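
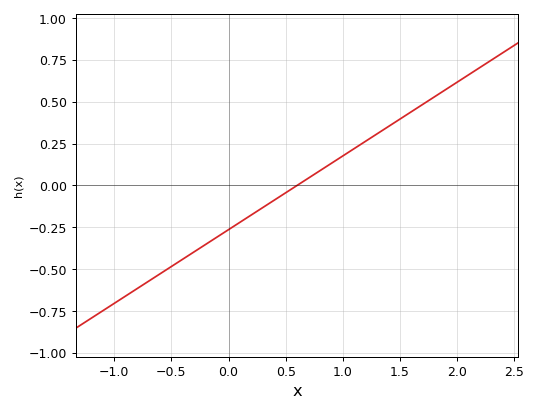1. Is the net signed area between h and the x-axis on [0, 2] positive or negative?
positive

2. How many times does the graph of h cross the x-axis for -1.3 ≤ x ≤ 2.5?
1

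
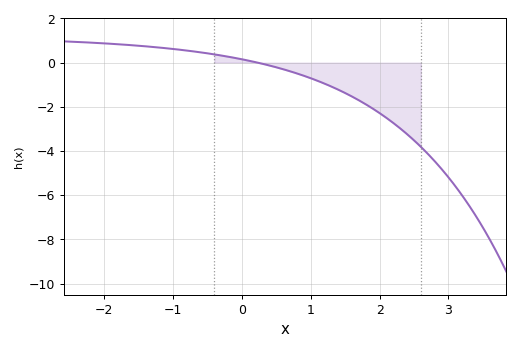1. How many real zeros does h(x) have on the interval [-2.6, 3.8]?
1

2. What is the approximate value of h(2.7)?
-4.2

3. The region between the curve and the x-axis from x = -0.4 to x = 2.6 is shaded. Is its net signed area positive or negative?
negative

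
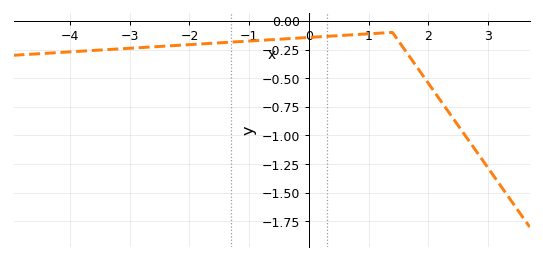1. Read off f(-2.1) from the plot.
-0.21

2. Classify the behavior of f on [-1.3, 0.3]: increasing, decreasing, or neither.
increasing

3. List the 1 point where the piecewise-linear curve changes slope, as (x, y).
(1.4, -0.1)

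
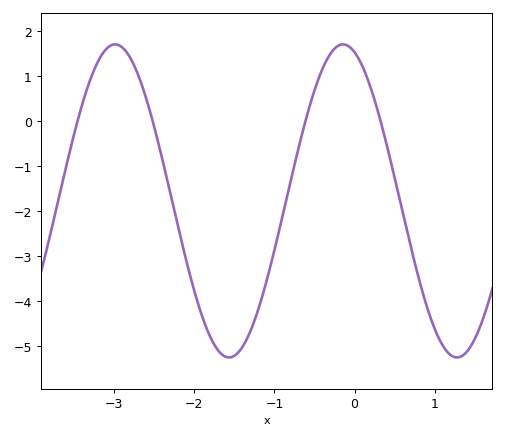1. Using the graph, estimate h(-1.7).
-5.1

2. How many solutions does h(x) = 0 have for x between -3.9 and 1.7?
4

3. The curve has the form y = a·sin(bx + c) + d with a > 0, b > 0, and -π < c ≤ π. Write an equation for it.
y = 3.48sin(2.2x + 1.9) - 1.77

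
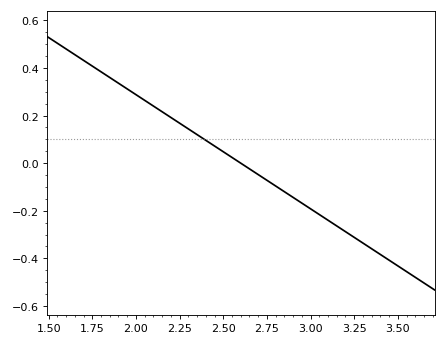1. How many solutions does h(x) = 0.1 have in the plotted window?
1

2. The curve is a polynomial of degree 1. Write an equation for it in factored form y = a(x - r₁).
y = -0.48(x - 2.6)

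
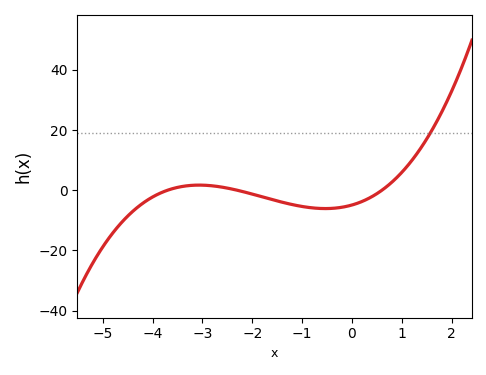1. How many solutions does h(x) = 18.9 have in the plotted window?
1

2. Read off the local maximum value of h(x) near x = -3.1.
1.71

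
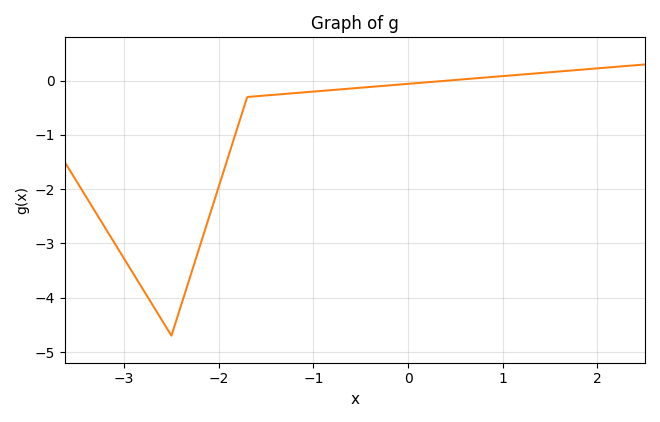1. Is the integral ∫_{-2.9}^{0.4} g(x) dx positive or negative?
negative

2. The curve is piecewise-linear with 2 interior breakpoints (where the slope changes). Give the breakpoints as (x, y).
(-2.5, -4.7); (-1.7, -0.3)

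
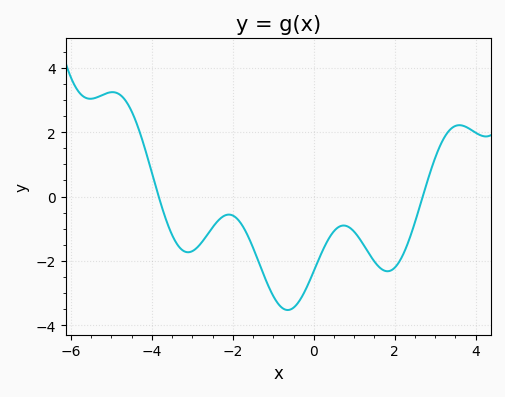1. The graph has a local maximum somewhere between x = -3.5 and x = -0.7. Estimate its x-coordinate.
-2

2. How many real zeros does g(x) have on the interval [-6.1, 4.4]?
2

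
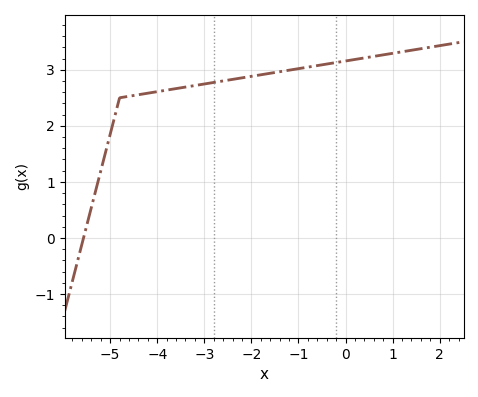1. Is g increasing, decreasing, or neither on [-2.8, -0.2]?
increasing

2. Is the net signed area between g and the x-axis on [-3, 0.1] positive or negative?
positive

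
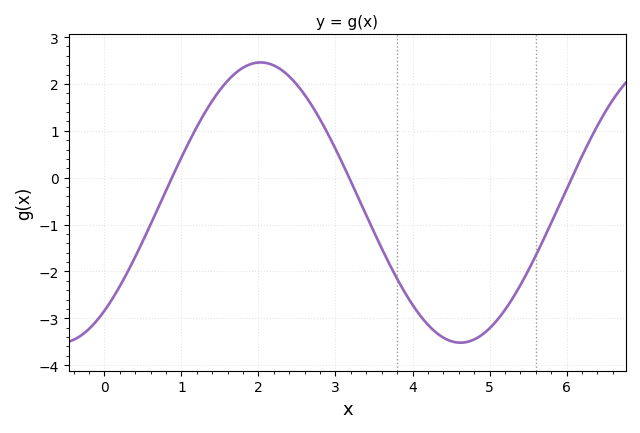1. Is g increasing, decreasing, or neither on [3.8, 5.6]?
neither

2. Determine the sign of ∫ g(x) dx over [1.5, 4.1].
positive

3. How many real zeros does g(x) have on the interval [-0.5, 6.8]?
3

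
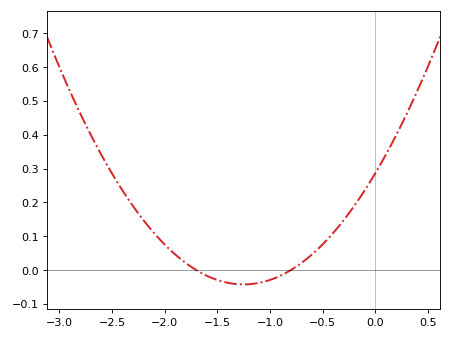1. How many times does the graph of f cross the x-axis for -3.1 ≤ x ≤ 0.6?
2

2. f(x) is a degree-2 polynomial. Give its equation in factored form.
y = 0.21(x + 1.7)(x + 0.8)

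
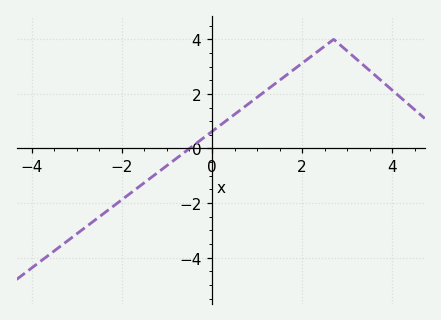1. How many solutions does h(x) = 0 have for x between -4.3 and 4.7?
1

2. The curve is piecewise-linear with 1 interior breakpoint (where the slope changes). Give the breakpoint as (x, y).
(2.7, 4)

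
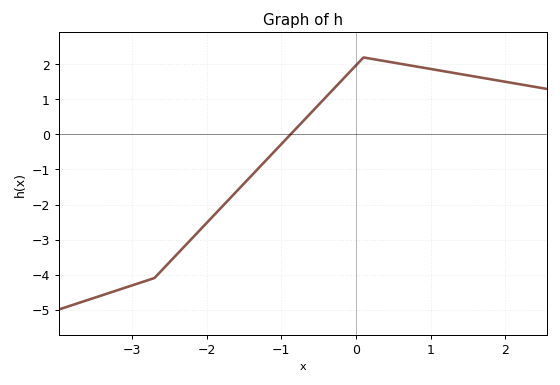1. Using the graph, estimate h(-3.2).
-4.5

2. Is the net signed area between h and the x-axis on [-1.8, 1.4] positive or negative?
positive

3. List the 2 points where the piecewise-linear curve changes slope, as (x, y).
(-2.7, -4.1); (0.1, 2.2)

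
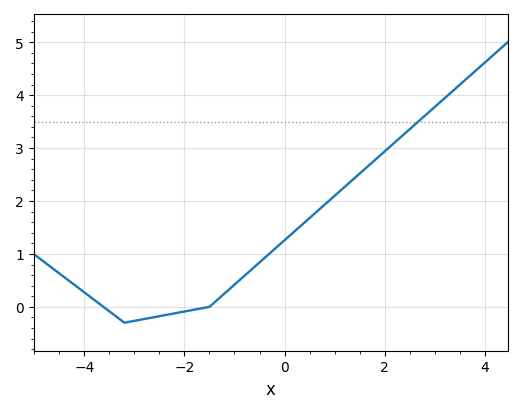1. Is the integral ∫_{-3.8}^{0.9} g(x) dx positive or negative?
positive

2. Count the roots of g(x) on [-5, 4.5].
2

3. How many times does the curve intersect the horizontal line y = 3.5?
1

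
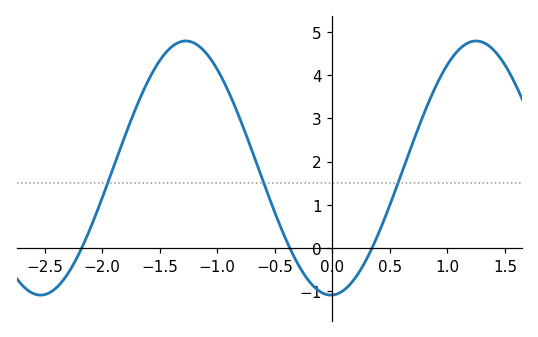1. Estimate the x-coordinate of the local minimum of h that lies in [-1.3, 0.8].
-0.013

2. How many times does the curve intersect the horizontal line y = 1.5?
3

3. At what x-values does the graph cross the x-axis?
-2.18, -0.37, 0.345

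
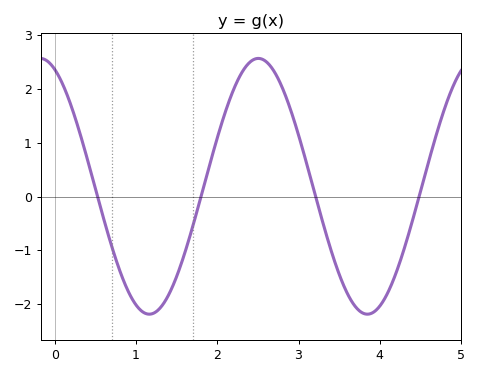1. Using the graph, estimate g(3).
1.15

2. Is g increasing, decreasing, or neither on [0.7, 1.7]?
neither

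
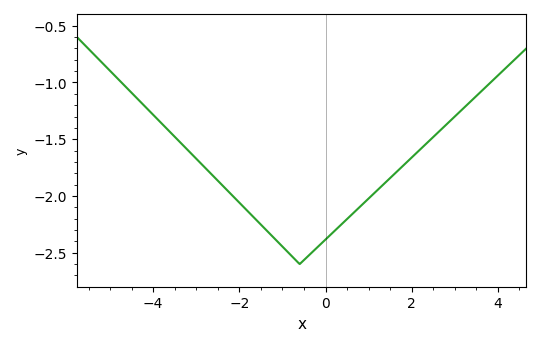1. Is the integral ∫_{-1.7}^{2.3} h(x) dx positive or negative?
negative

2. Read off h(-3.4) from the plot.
-1.52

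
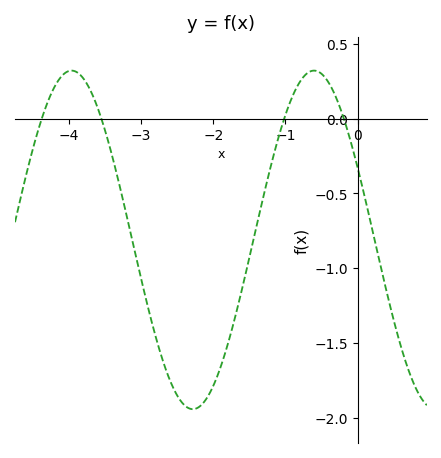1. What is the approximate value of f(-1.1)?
-0.15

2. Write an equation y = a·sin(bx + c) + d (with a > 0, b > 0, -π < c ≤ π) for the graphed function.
y = 1.13sin(1.9x + 2.7) - 0.81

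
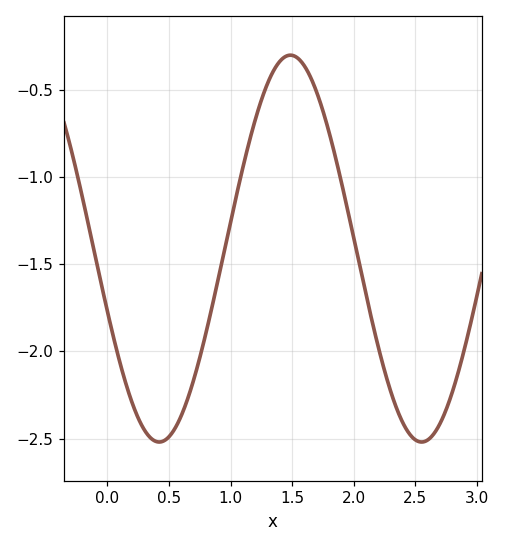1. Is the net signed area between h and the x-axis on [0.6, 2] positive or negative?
negative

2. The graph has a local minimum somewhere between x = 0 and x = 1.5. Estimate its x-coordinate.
0.4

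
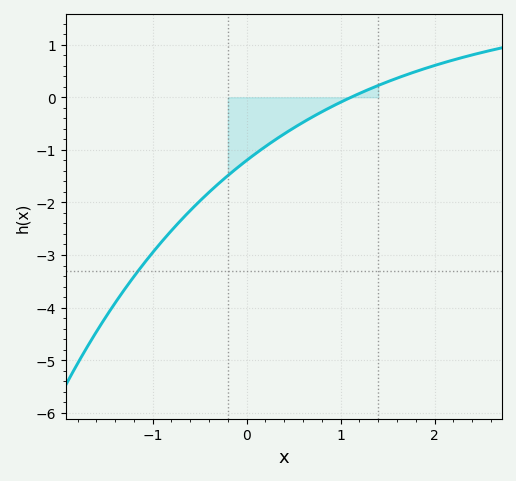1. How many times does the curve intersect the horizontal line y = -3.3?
1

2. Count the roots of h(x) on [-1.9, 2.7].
1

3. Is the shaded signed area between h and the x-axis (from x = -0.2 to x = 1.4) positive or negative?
negative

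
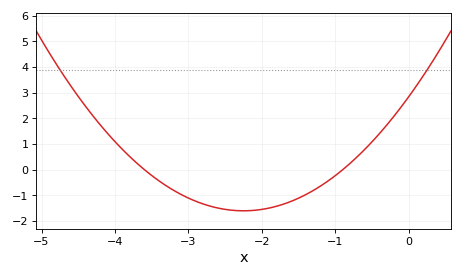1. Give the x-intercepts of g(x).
-3.6, -0.9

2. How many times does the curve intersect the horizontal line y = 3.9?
2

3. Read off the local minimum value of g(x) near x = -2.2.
-1.6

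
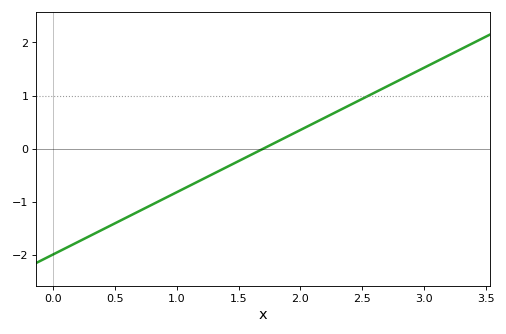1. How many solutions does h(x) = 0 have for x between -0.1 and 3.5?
1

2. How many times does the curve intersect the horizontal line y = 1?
1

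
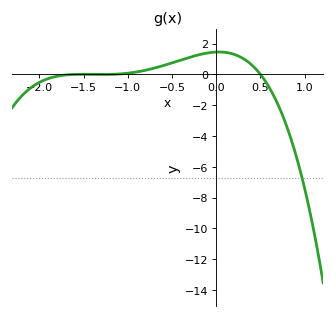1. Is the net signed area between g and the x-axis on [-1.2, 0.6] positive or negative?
positive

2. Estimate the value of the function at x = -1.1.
0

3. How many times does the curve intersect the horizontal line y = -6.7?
1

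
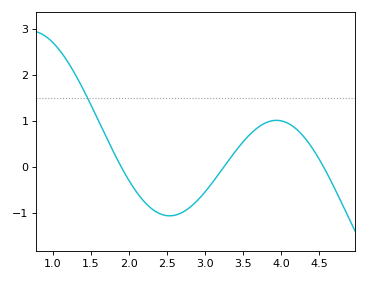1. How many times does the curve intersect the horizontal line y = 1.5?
1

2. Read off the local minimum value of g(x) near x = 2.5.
-1.06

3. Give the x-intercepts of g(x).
1.9, 3.25, 4.56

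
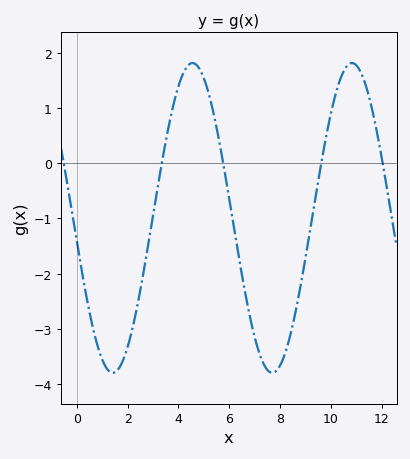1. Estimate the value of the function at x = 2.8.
-1.5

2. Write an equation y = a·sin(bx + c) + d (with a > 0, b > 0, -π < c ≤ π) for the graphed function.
y = 2.81sin(1x - 3) - 0.99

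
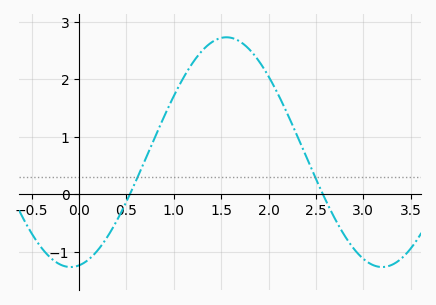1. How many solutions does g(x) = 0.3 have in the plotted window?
2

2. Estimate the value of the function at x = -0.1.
-1.3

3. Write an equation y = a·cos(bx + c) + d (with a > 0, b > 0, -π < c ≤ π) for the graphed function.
y = 2cos(1.9x - 3) + 0.73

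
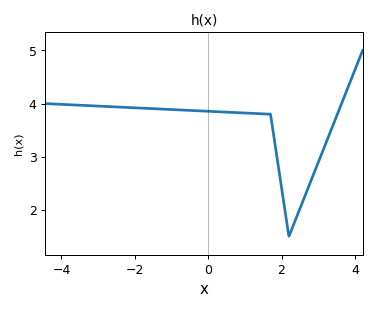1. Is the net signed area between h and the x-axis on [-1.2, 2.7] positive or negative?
positive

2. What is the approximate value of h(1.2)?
3.8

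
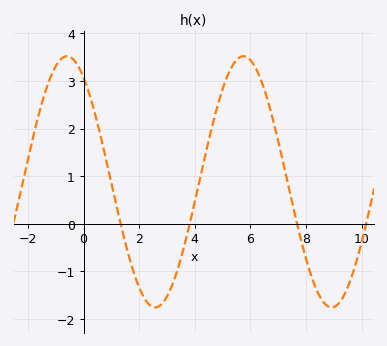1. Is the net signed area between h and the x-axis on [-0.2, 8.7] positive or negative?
positive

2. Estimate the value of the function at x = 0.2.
2.7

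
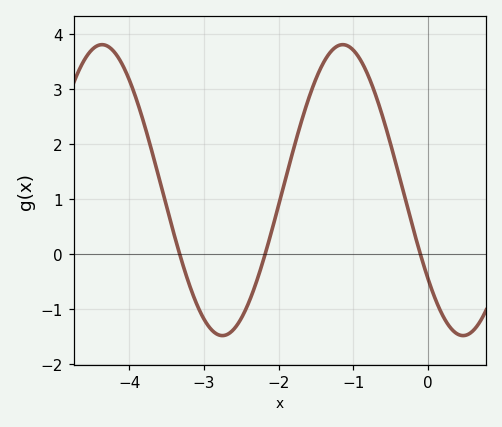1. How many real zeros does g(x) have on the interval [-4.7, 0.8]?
3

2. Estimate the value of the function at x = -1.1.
3.8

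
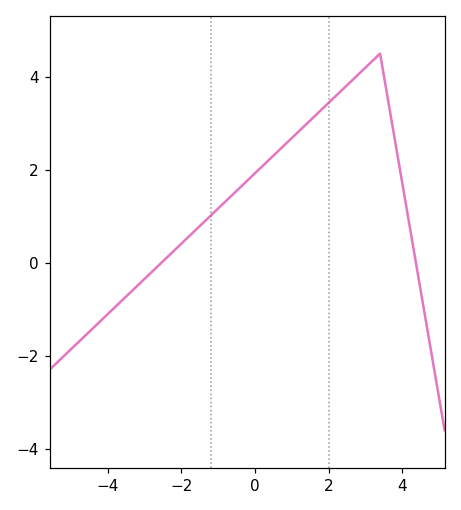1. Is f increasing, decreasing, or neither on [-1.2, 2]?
increasing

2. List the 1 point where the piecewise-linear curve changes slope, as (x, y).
(3.4, 4.5)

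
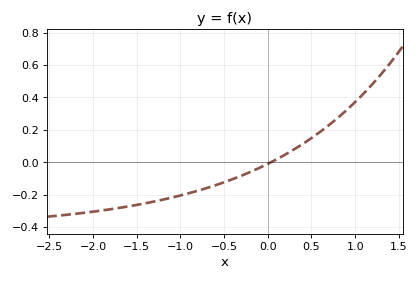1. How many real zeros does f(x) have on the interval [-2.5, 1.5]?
1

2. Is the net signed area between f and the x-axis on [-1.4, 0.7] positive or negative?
negative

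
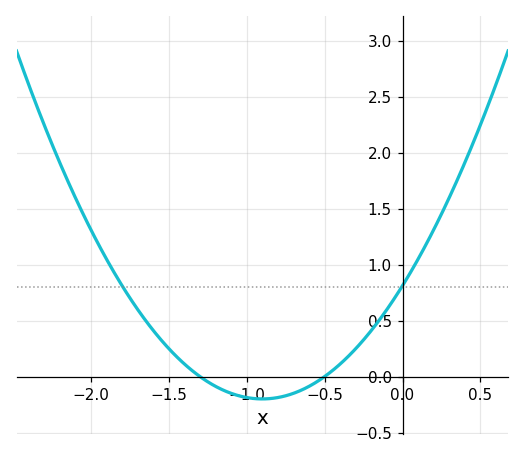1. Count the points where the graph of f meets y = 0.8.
2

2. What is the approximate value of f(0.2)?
1.3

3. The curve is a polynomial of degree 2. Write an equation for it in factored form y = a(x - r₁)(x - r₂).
y = 1.25(x + 1.3)(x + 0.5)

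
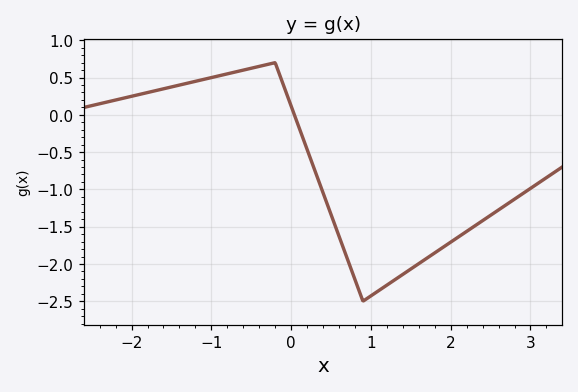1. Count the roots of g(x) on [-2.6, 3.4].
1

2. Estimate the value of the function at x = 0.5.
-1.34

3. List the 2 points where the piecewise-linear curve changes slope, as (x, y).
(-0.2, 0.7); (0.9, -2.5)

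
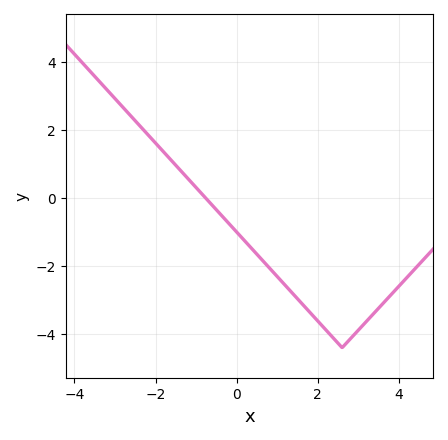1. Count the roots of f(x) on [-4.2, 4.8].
1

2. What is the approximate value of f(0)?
-1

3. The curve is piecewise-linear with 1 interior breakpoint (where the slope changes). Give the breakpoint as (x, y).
(2.6, -4.4)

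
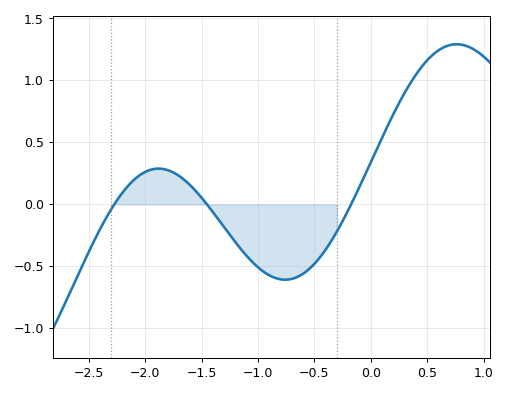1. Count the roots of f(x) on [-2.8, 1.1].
3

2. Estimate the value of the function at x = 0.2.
0.73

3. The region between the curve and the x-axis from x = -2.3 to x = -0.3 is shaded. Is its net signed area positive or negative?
negative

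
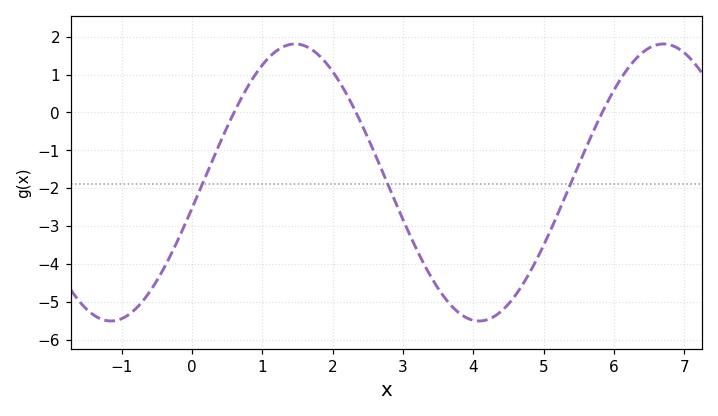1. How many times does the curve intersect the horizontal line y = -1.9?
3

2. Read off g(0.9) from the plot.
0.996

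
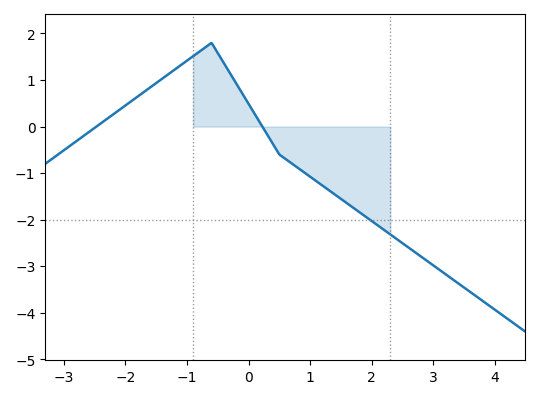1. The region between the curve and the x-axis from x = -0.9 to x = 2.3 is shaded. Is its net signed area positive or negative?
negative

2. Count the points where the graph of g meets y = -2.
1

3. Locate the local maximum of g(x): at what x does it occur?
-0.6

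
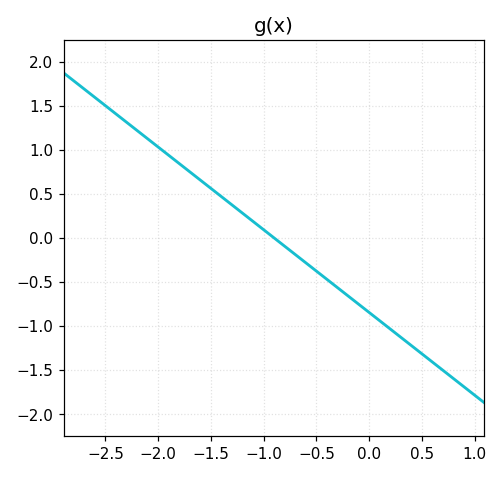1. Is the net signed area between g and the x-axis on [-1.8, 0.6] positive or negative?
negative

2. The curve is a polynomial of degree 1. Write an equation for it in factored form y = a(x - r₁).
y = -0.94(x + 0.9)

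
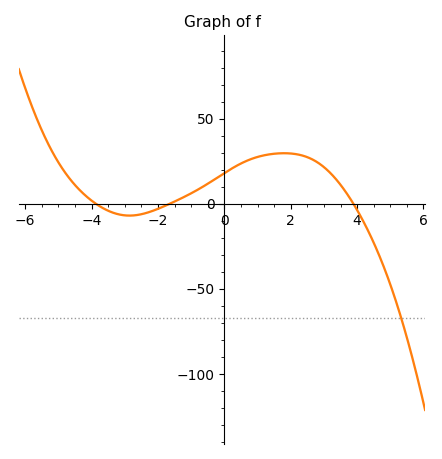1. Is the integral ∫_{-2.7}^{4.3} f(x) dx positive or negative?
positive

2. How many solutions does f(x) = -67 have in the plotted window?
1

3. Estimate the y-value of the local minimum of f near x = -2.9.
-5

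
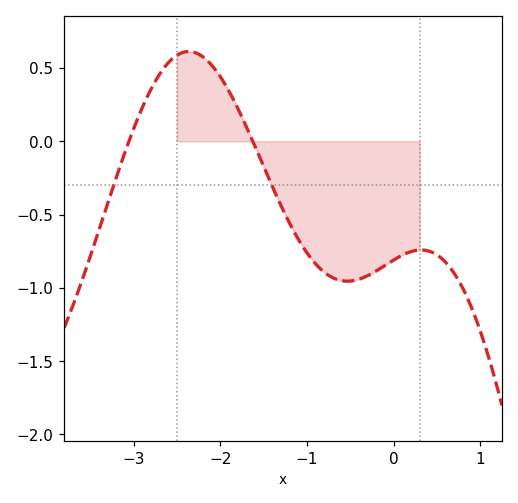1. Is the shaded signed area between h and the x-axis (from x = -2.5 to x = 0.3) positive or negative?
negative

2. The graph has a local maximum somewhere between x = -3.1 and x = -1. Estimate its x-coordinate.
-2.36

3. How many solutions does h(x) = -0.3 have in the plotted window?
2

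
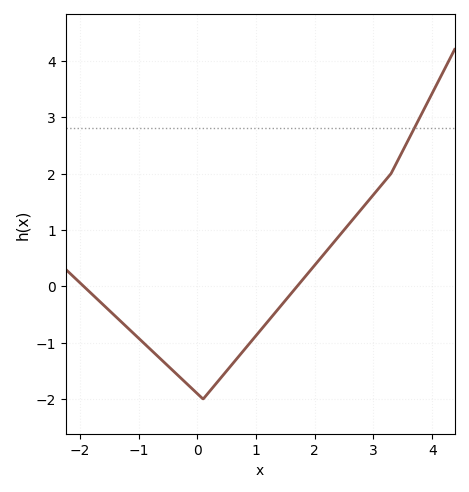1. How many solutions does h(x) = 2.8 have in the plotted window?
1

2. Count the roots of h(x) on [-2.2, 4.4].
2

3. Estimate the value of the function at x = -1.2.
-0.7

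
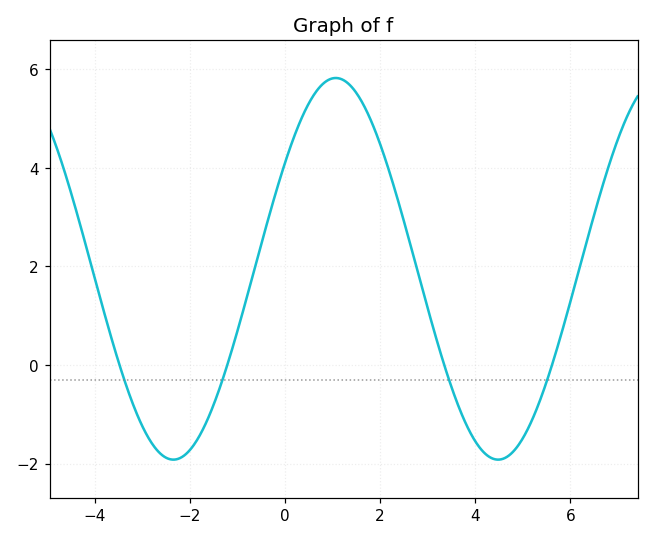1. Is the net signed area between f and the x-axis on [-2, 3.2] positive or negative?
positive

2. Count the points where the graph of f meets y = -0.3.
4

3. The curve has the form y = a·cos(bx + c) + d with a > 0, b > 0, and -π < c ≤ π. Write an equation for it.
y = 3.87cos(0.92x - 0.98) + 1.95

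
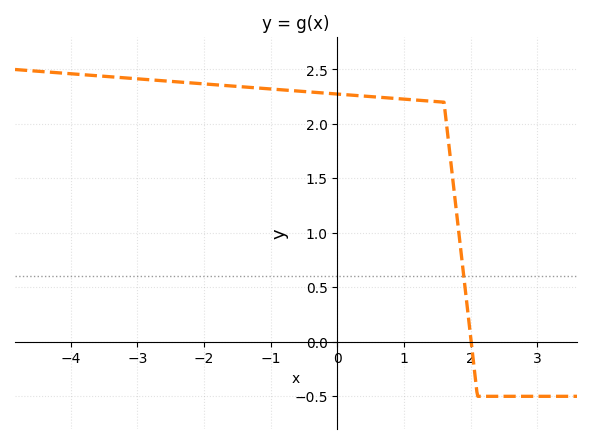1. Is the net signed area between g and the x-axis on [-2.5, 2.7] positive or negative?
positive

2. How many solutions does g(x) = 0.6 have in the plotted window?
1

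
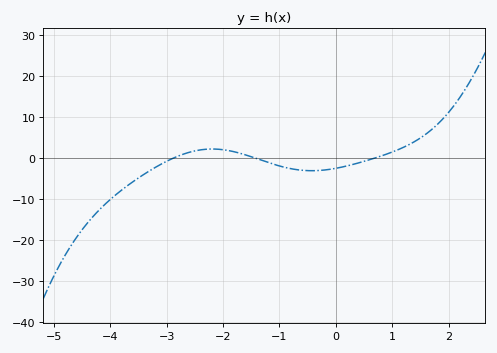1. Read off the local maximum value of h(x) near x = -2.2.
2.27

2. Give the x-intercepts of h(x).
-2.89, -1.42, 0.678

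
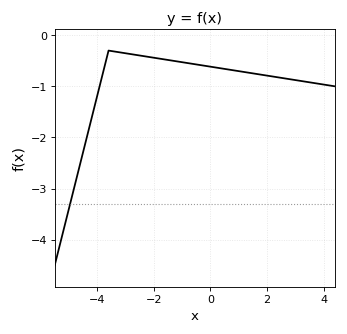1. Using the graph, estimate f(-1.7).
-0.5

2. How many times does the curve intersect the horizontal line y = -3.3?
1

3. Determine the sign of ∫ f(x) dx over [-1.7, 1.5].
negative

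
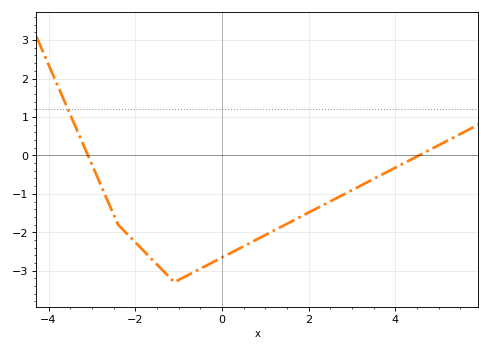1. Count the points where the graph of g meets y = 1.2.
1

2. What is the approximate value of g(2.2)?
-1.37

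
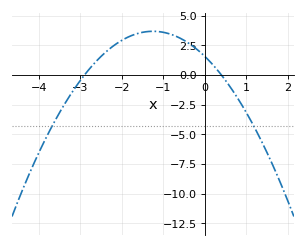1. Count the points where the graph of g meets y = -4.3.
2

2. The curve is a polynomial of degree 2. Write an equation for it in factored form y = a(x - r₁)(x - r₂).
y = -1.35(x + 2.9)(x - 0.4)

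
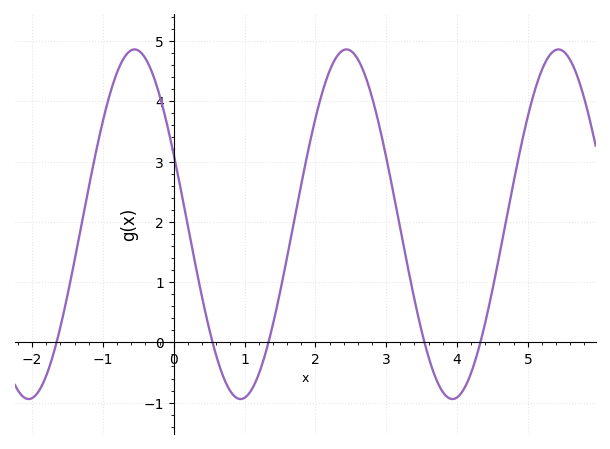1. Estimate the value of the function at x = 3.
3.1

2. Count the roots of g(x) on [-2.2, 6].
5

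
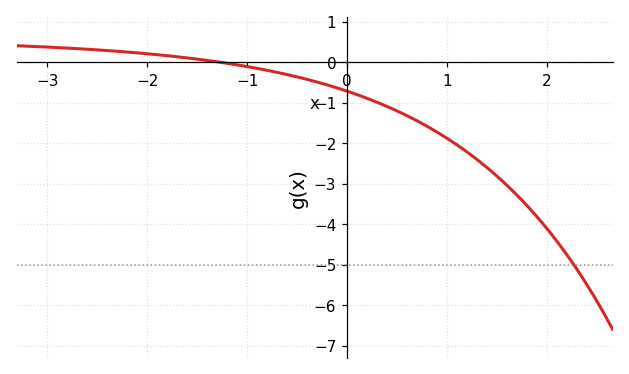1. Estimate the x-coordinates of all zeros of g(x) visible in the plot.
-1.3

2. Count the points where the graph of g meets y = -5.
1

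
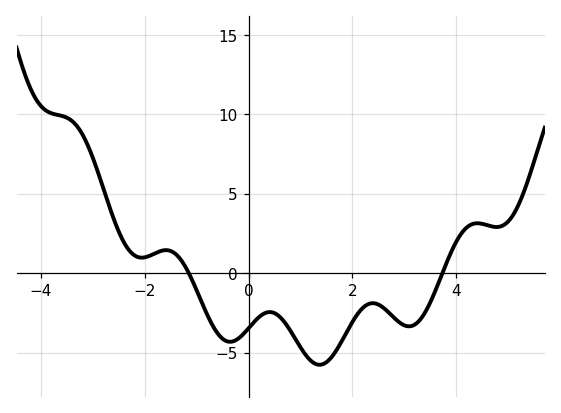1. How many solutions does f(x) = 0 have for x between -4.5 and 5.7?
2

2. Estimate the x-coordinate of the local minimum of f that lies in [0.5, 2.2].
1.36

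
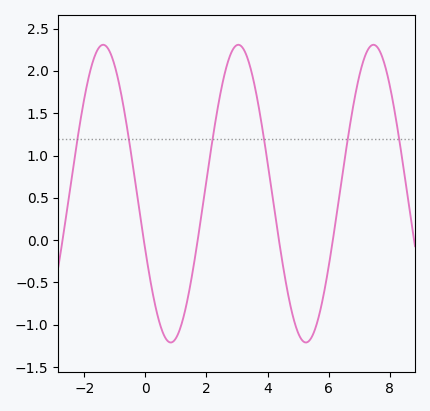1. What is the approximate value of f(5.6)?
-1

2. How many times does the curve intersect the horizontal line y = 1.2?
6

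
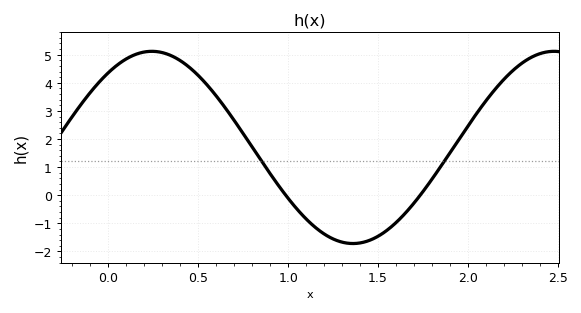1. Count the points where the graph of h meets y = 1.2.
2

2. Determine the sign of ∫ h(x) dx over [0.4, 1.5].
positive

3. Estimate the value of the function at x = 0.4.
4.8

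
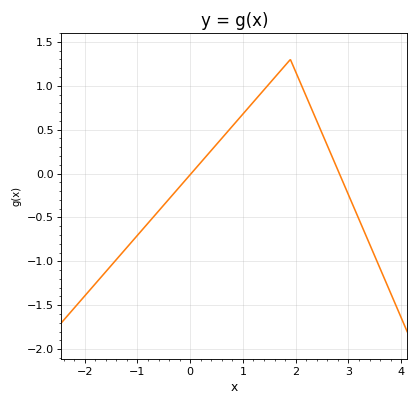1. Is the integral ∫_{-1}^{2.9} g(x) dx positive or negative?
positive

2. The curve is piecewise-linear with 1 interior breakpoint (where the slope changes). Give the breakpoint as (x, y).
(1.9, 1.3)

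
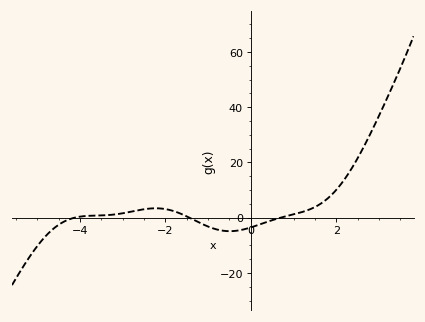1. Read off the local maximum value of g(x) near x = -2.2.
4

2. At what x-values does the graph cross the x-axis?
-4.2, -1.4, 0.6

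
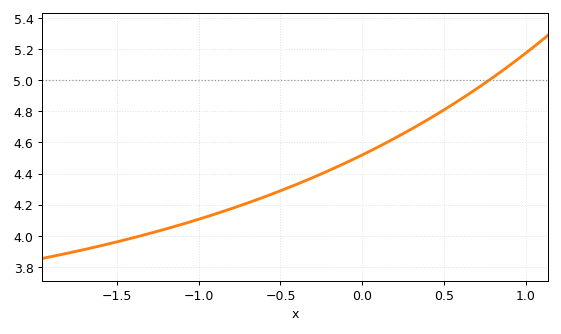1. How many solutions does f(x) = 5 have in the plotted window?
1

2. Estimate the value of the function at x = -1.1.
4.08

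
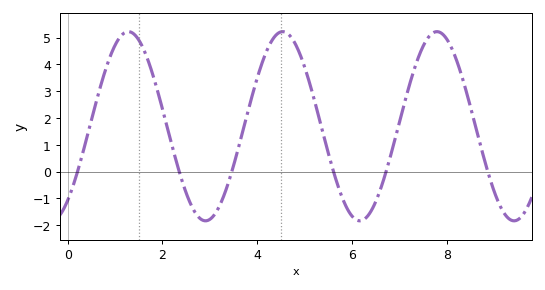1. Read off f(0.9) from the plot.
4.31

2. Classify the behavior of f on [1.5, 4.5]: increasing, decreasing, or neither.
neither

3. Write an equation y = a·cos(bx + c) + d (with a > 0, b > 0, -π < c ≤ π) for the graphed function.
y = 3.53cos(1.93x - 2.47) + 1.69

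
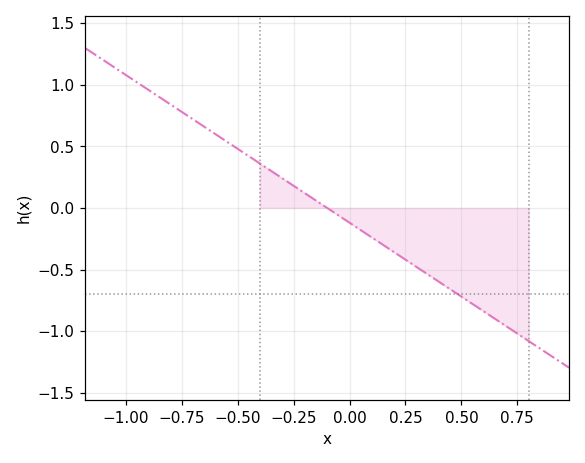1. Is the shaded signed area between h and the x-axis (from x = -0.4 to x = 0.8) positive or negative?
negative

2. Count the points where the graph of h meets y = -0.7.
1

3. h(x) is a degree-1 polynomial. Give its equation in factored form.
y = -1.2(x + 0.1)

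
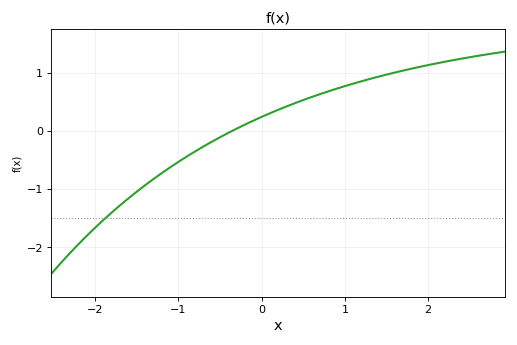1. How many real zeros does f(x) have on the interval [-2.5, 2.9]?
1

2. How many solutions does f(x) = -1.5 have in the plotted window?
1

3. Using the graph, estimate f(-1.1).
-0.627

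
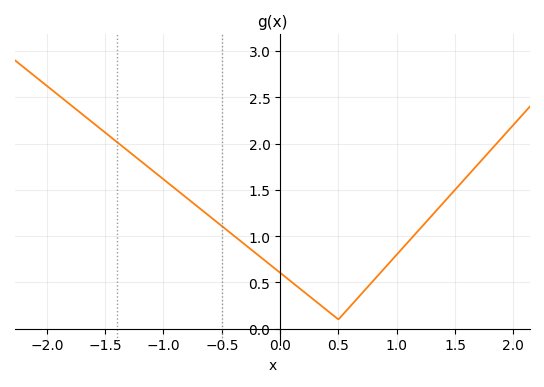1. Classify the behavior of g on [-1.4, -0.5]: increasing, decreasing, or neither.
decreasing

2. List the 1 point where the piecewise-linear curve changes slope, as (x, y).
(0.5, 0.1)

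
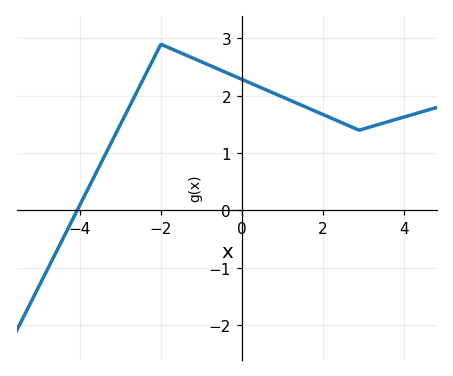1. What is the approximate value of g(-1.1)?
2.62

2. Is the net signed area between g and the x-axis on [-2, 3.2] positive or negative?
positive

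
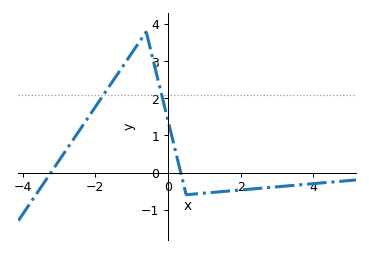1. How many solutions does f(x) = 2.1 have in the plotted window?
2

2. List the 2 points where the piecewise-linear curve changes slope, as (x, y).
(-0.6, 3.8); (0.5, -0.6)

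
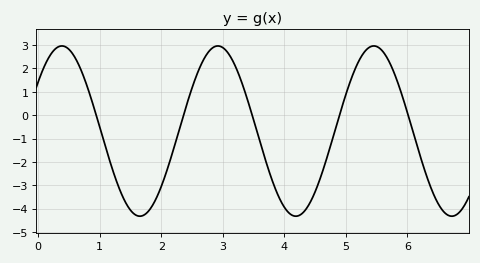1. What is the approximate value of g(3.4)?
0.7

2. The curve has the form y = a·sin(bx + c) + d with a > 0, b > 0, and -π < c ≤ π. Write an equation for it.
y = 3.64sin(2.5x + 0.61) - 0.68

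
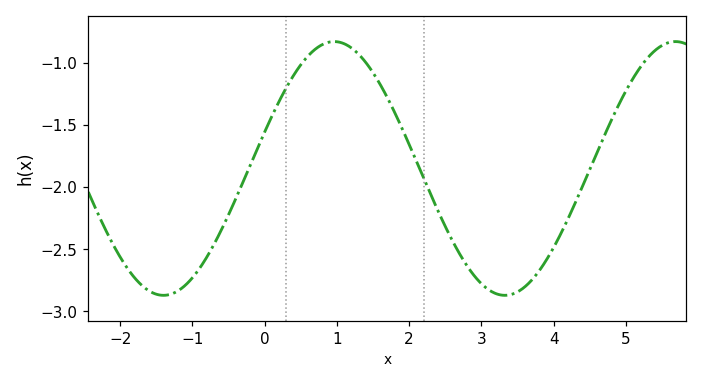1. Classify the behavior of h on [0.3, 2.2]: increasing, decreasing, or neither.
neither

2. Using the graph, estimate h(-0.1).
-1.7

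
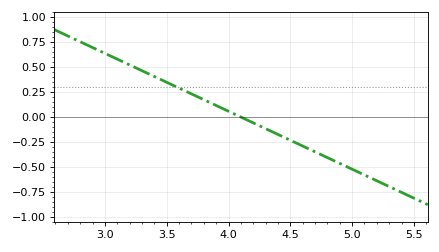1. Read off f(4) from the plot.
0.058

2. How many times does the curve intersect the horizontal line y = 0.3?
1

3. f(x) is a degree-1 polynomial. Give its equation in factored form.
y = -0.58(x - 4.1)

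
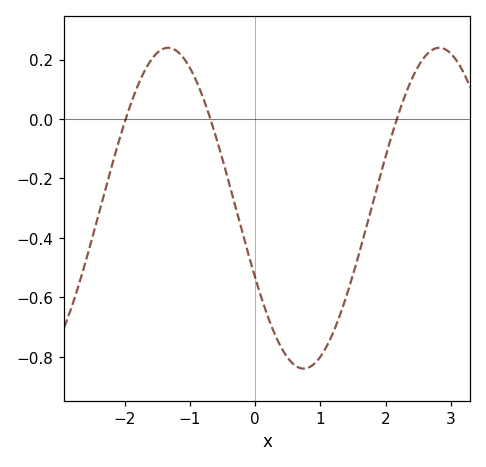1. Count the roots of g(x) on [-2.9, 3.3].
3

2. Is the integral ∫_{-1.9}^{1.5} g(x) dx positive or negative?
negative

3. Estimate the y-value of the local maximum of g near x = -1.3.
0.24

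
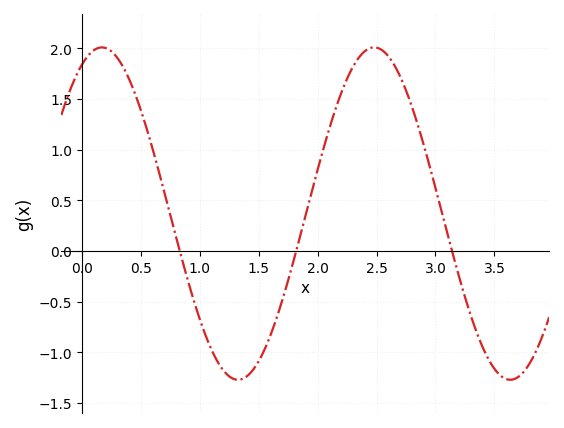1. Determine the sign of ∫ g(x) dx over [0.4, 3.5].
positive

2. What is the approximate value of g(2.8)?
1.4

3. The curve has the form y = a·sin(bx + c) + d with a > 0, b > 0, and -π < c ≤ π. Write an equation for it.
y = 1.64sin(2.7x + 1.1) + 0.37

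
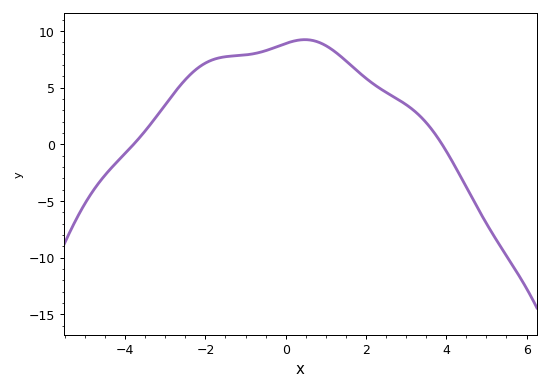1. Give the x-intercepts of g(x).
-3.79, 3.89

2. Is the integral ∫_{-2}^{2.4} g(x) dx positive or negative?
positive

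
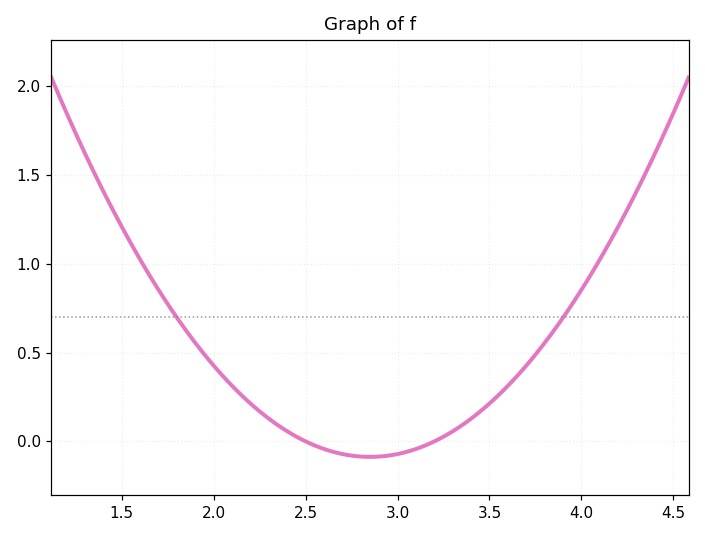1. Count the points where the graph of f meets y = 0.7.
2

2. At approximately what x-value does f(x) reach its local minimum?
2.85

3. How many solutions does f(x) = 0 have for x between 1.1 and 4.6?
2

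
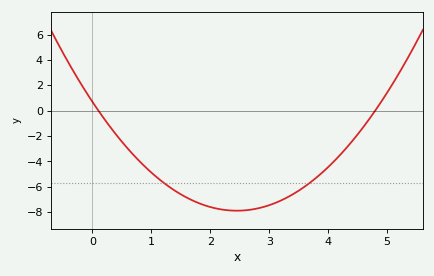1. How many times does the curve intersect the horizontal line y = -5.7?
2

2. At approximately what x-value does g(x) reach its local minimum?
2.45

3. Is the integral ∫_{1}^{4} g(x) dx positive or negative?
negative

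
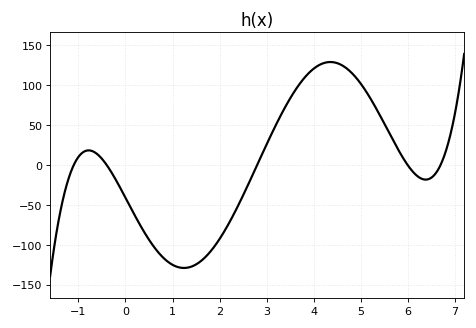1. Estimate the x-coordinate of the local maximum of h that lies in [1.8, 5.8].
4.4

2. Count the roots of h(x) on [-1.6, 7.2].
5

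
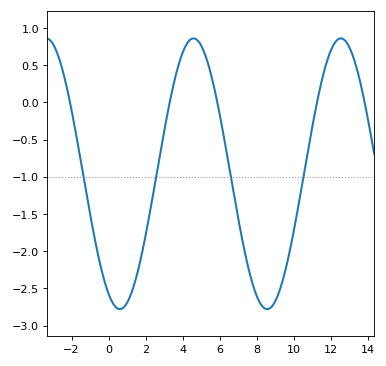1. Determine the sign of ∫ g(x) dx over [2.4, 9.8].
negative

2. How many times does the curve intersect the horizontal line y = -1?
4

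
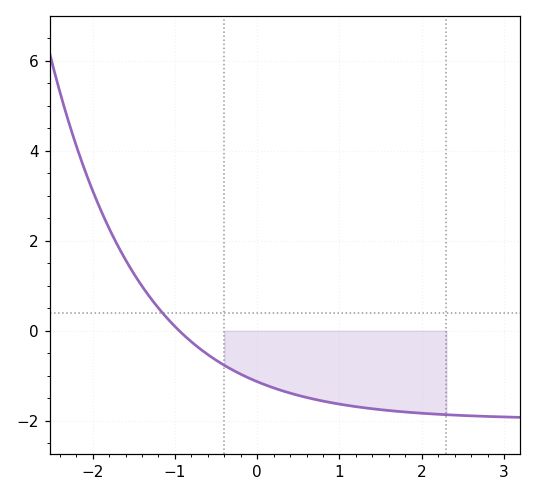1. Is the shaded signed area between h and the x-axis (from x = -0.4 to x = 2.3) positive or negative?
negative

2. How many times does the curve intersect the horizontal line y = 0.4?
1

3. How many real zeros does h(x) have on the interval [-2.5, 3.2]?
1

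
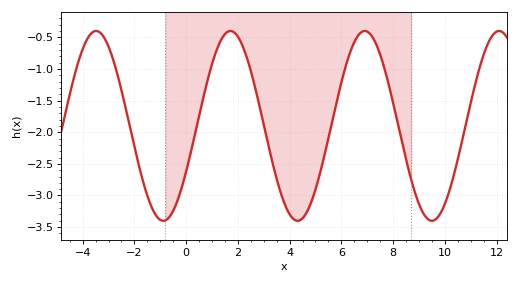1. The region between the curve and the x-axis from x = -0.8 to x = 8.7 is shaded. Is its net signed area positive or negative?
negative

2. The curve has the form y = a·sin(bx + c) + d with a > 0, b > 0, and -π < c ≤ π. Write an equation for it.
y = 1.5sin(1.21x - 0.5) - 1.9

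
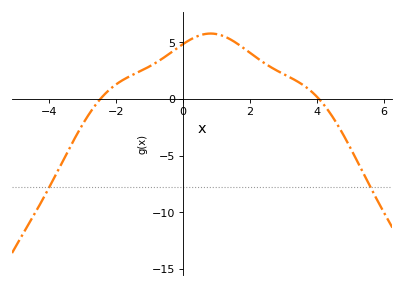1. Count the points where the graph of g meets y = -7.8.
2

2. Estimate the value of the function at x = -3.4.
-4.5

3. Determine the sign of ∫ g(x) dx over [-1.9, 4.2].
positive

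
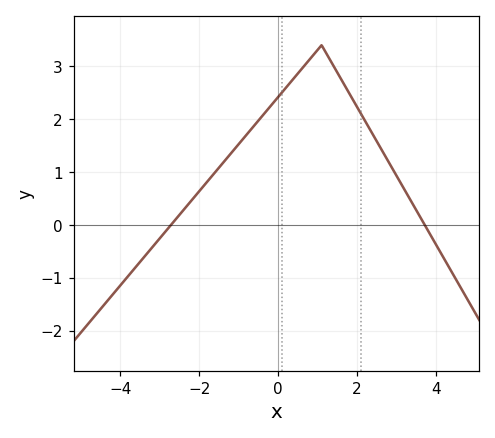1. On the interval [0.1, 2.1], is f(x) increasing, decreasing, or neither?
neither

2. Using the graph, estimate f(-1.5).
1.08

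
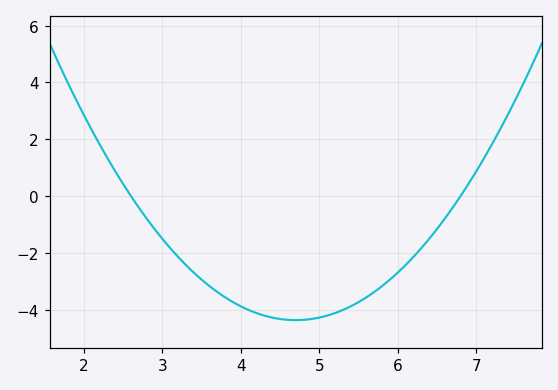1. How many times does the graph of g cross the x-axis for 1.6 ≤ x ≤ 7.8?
2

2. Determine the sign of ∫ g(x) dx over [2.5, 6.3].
negative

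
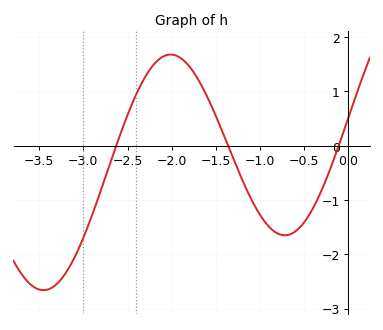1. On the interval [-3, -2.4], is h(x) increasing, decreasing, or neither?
increasing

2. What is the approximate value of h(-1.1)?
-1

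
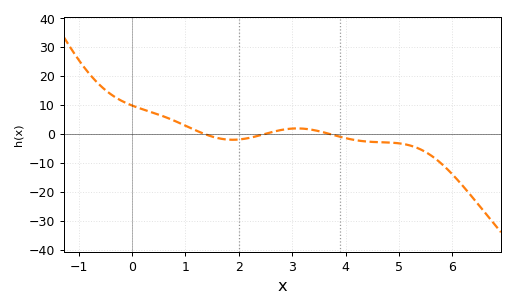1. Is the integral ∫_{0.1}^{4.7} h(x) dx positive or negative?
positive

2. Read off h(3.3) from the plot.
1.71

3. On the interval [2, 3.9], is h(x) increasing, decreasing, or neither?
neither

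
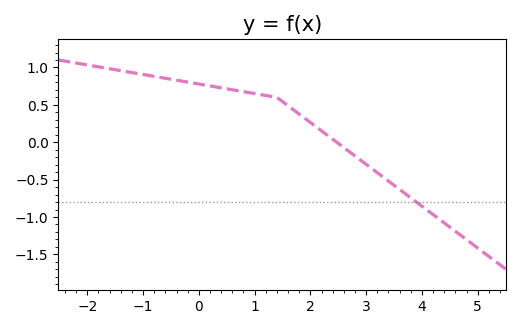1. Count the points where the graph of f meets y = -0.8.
1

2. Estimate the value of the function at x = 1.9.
0.3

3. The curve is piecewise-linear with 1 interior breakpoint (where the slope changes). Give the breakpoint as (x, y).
(1.4, 0.6)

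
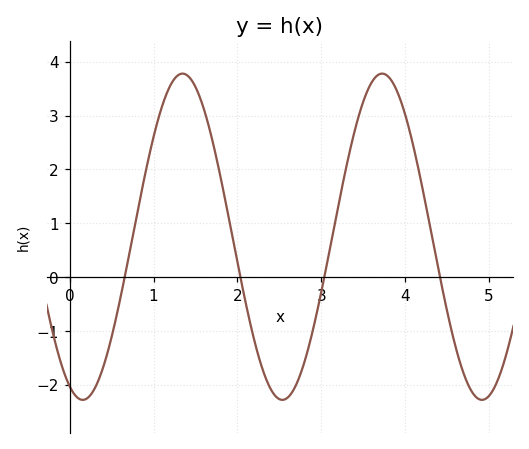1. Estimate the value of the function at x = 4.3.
0.9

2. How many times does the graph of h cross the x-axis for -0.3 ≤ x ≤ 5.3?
4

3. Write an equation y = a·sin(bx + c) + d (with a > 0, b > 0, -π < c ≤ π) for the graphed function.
y = 3.03sin(2.6x - 2) + 0.75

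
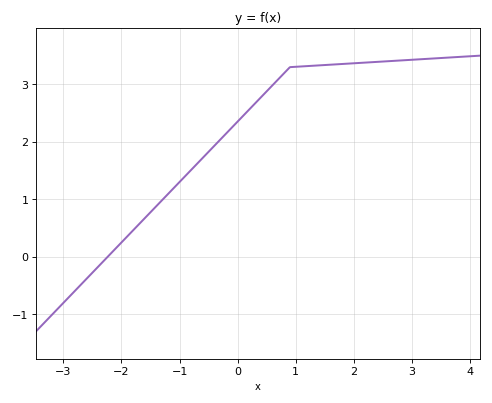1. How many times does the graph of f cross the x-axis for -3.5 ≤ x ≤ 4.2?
1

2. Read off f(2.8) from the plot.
3.42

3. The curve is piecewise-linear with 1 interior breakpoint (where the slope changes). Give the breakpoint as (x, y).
(0.9, 3.3)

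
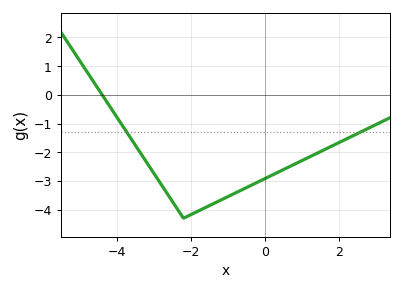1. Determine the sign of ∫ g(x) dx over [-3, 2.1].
negative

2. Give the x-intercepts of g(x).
-4.4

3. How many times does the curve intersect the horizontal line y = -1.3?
2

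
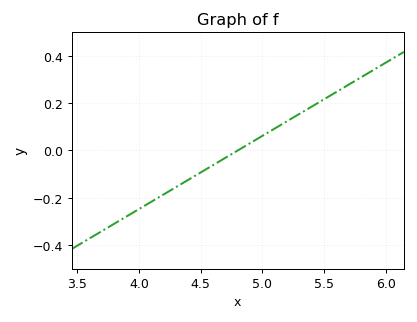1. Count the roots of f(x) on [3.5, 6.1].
1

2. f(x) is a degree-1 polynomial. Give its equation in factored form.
y = 0.31(x - 4.8)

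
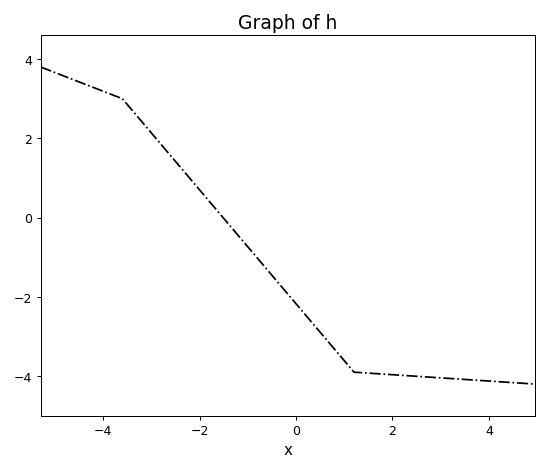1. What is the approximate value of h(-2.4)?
1.27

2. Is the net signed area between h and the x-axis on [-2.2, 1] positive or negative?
negative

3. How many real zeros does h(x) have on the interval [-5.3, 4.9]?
1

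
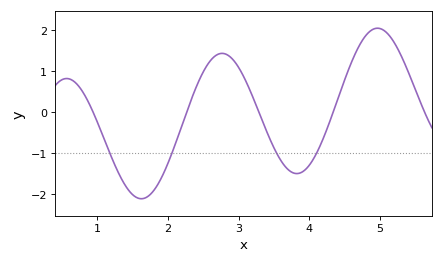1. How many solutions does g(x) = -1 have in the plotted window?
4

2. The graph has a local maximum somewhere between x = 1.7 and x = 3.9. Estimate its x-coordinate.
2.8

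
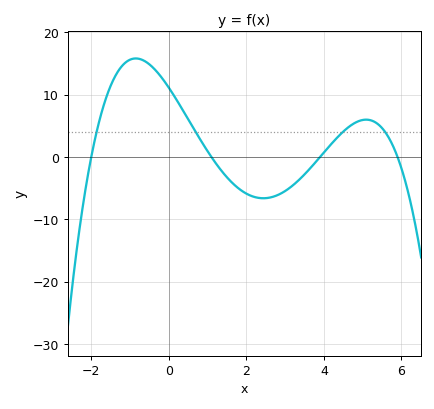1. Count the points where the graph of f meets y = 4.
4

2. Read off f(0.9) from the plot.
2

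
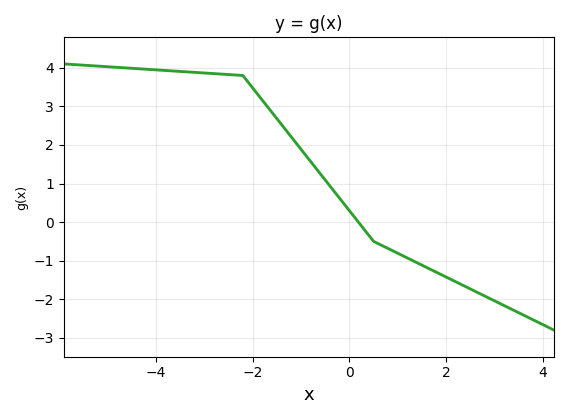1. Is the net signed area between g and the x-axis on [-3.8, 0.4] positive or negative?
positive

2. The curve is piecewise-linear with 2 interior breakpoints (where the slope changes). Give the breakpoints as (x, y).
(-2.2, 3.8); (0.5, -0.5)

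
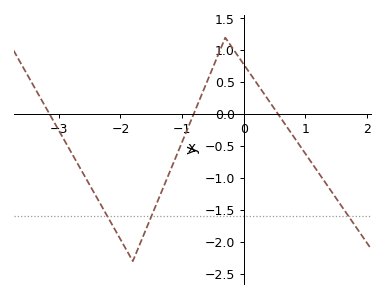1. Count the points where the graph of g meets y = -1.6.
3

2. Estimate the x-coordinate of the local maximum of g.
-0.3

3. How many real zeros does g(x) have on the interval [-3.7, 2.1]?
3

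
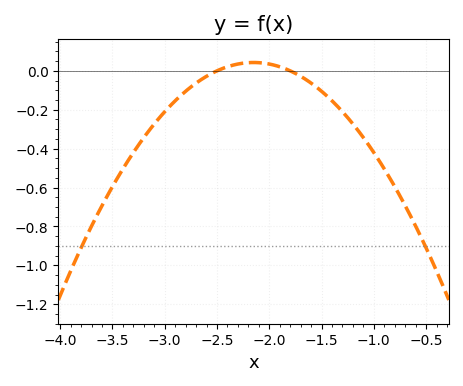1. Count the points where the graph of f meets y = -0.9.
2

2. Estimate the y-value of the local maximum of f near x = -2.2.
0.04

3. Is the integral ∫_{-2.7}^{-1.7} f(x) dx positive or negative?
positive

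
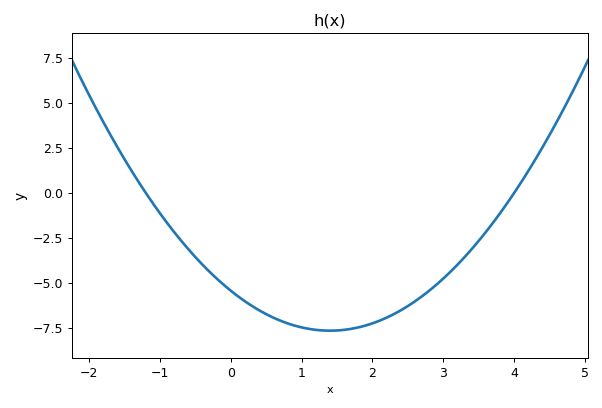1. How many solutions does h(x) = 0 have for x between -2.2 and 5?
2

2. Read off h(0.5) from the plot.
-6.72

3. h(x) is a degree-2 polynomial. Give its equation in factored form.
y = 1.13(x + 1.2)(x - 4)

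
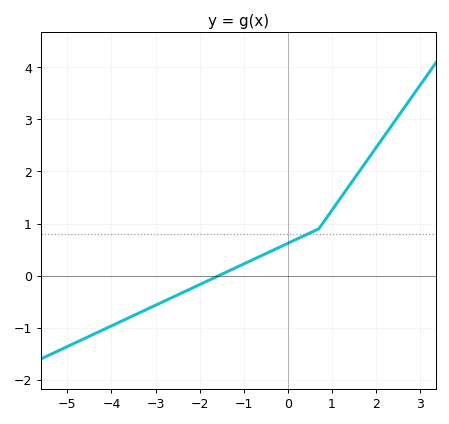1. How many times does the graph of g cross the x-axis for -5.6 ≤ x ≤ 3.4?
1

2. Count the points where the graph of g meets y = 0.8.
1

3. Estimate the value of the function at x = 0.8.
1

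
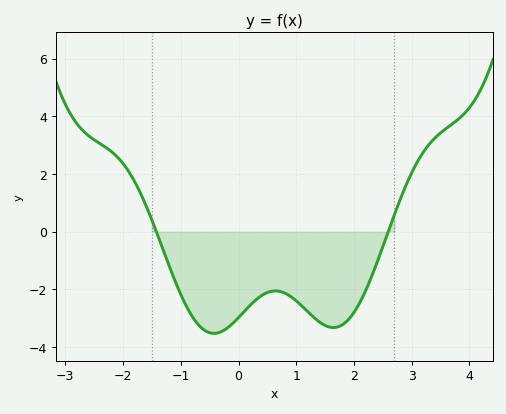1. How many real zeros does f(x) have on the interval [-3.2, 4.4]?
2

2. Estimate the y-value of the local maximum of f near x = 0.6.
-2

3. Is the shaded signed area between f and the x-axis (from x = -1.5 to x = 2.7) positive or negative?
negative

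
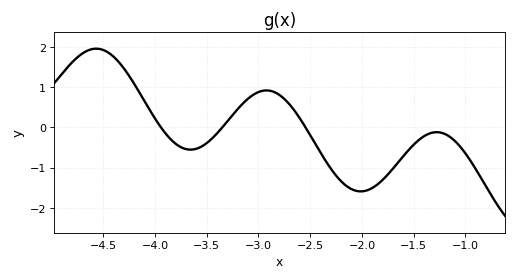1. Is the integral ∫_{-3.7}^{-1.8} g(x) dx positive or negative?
negative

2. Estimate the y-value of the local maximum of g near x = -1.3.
-0.1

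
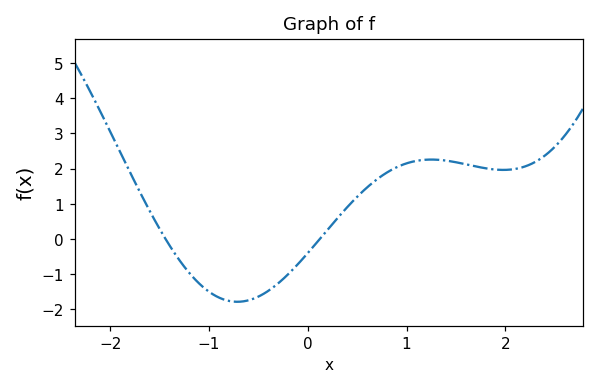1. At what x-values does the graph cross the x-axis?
-1.4, 0.1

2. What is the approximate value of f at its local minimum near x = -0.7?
-1.8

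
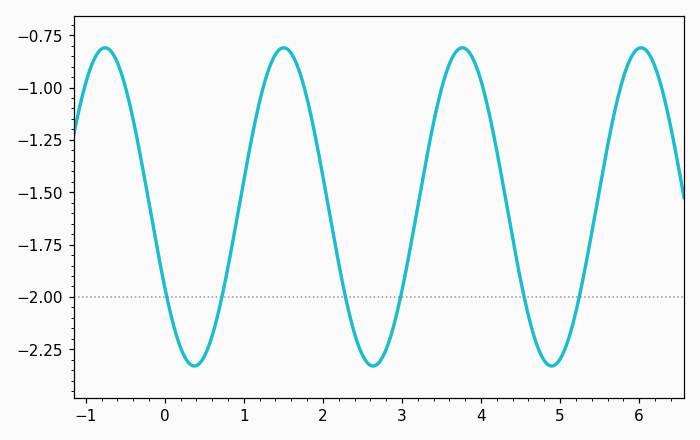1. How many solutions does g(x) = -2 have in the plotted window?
6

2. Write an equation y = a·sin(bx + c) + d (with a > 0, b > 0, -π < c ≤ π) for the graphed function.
y = 0.76sin(2.8x - 2.6) - 1.57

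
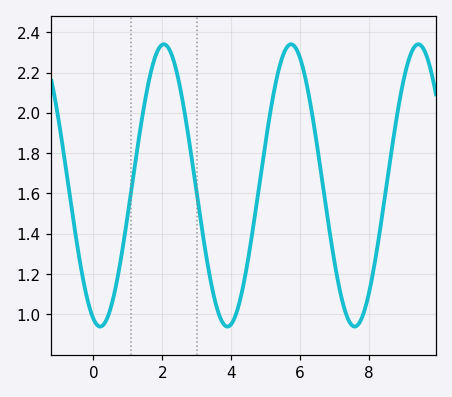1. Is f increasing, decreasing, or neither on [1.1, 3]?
neither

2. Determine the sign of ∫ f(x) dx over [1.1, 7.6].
positive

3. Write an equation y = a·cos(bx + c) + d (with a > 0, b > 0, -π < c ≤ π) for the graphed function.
y = 0.7cos(1.7x + 2.81) + 1.64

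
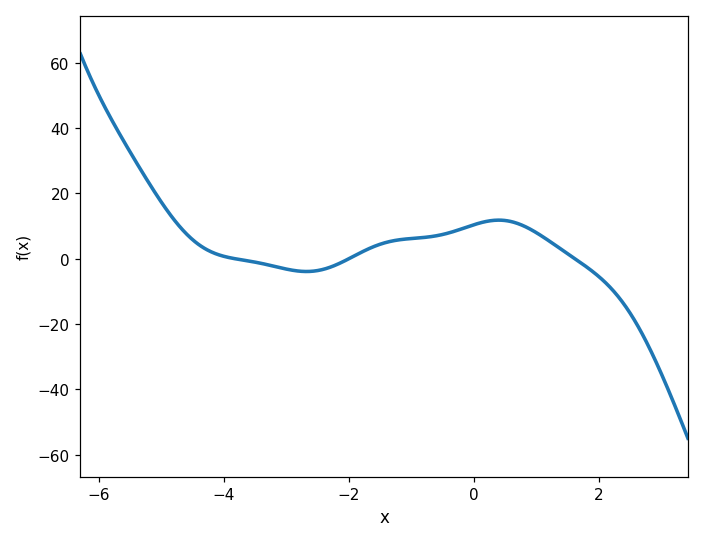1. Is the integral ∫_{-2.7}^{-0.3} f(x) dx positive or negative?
positive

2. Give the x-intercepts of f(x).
-3.8, -2, 1.6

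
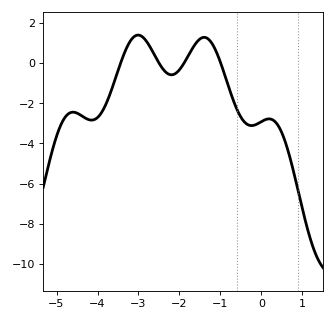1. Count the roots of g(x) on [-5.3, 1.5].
4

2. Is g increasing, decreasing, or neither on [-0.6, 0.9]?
neither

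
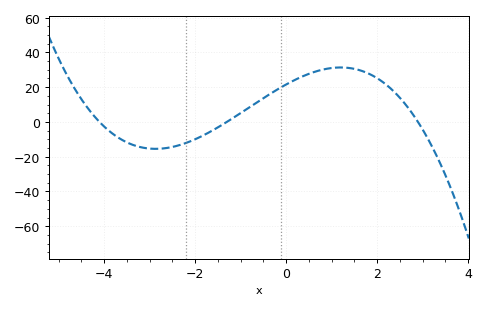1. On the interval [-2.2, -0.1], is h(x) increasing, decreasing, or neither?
increasing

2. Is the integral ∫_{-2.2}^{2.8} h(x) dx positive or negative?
positive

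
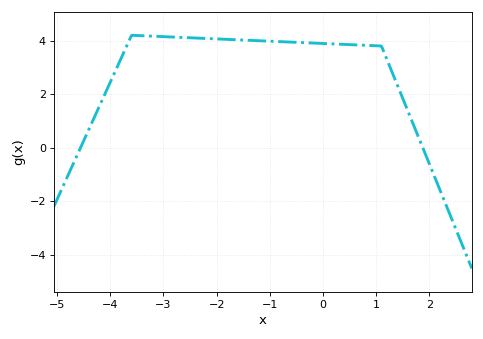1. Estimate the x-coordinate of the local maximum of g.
-3.6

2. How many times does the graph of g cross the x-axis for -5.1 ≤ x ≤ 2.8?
2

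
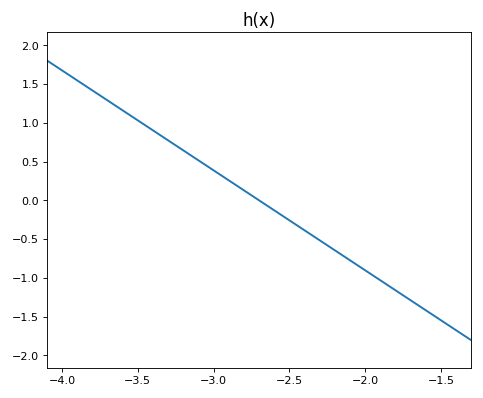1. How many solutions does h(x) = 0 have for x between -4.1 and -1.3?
1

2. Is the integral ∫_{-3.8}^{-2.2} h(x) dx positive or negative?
positive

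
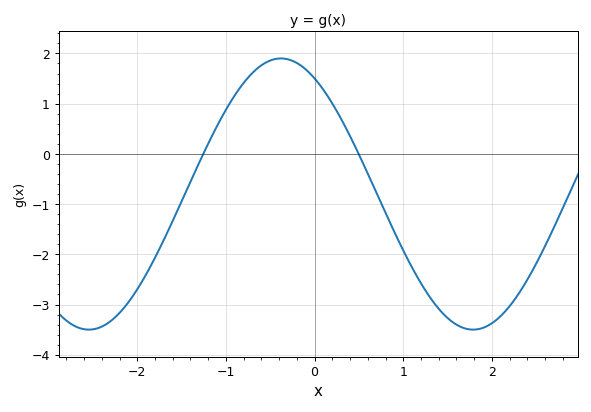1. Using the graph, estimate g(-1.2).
0.2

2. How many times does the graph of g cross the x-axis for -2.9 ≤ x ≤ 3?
2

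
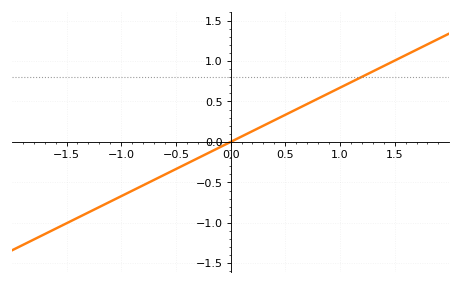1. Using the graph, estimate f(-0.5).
-0.335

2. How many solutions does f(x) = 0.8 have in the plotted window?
1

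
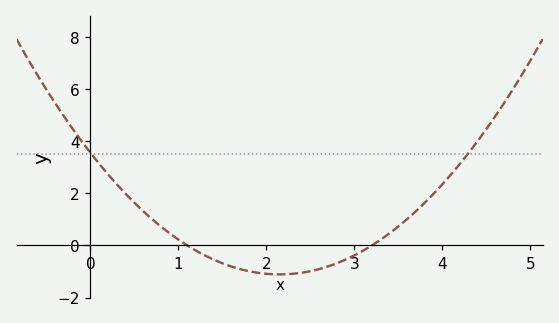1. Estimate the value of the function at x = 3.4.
0.4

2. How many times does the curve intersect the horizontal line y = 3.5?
2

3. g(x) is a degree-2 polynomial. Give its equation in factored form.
y = 1.01(x - 1.1)(x - 3.2)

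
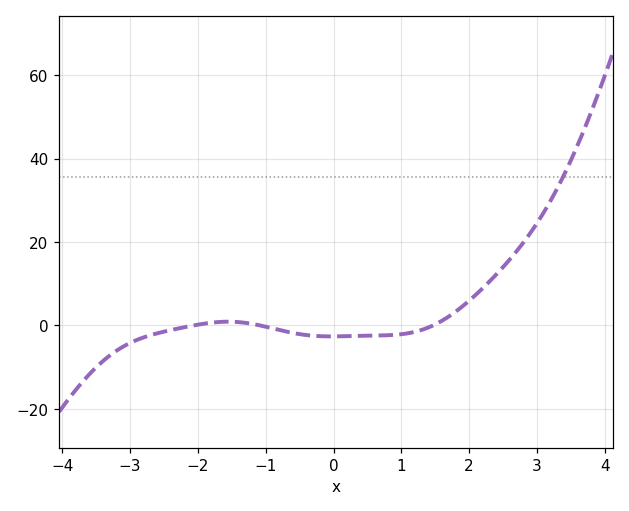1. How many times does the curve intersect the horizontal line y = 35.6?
1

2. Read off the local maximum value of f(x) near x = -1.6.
0.899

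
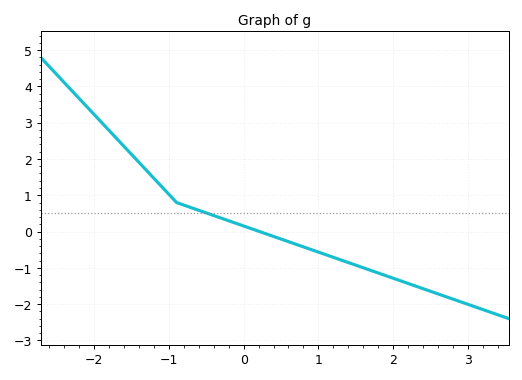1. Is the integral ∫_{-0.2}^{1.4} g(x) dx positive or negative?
negative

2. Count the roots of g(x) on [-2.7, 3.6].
1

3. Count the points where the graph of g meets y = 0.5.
1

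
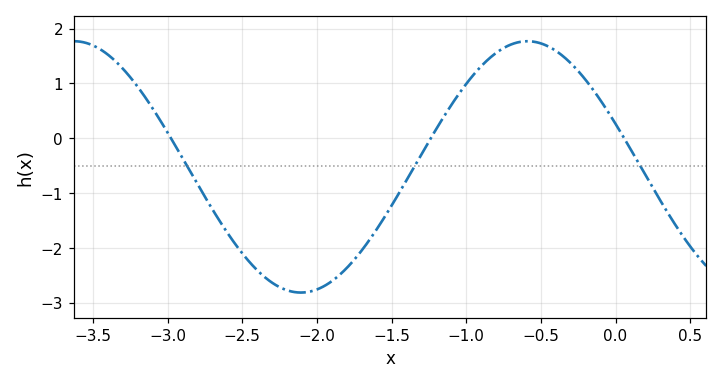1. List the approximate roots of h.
-3, -1.2, 0.1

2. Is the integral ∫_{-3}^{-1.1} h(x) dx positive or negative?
negative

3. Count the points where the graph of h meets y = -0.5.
3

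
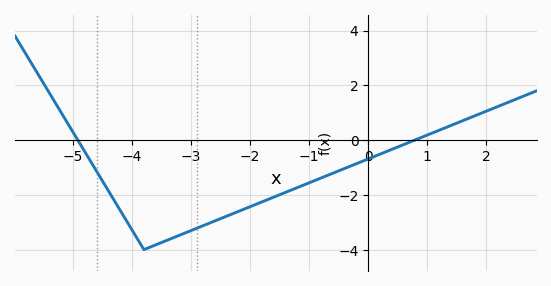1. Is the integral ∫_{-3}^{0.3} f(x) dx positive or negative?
negative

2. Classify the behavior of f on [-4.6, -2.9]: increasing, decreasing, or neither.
neither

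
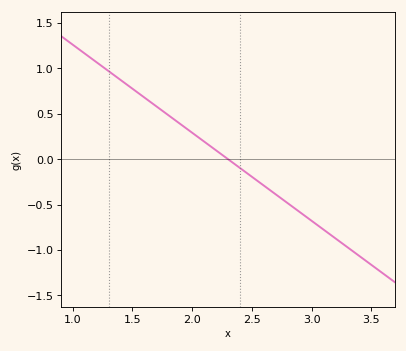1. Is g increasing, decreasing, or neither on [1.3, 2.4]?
decreasing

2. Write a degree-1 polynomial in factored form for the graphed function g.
y = -0.97(x - 2.3)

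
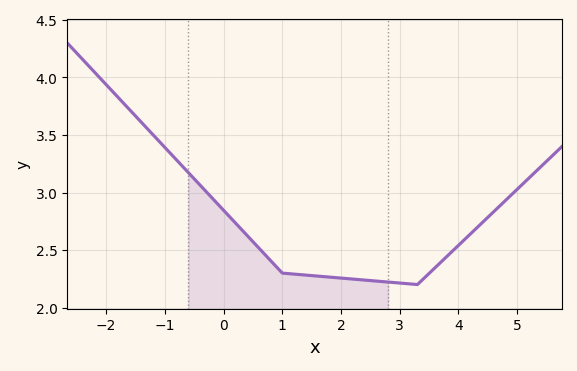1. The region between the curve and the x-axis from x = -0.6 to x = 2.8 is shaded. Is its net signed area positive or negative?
positive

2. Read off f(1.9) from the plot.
2.25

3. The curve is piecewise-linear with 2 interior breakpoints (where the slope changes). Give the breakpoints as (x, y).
(1, 2.3); (3.3, 2.2)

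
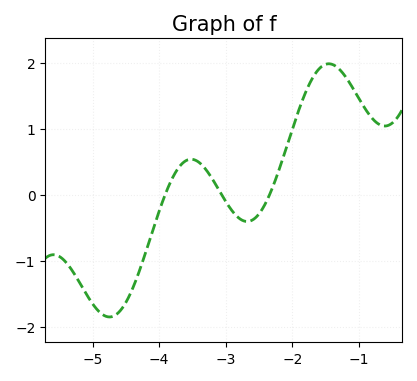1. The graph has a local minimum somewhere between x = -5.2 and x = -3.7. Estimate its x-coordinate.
-4.75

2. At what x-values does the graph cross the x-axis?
-3.91, -3.06, -2.34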